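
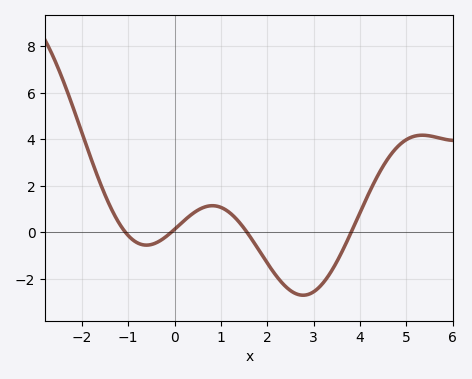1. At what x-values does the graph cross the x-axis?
-1.06, -0.071, 1.56, 3.81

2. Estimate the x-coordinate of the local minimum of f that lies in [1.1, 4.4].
2.77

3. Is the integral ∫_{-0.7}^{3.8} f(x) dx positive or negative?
negative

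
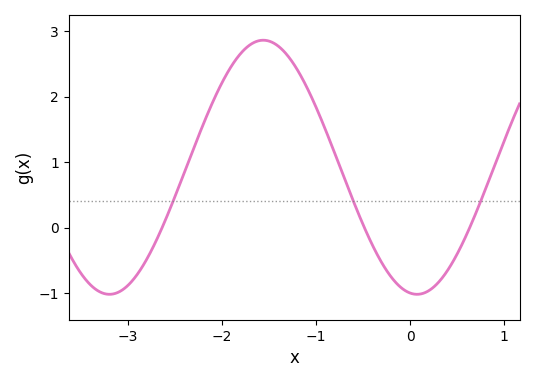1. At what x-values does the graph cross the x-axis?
-2.6, -0.5, 0.6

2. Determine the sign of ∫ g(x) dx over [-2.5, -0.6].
positive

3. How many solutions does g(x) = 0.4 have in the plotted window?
3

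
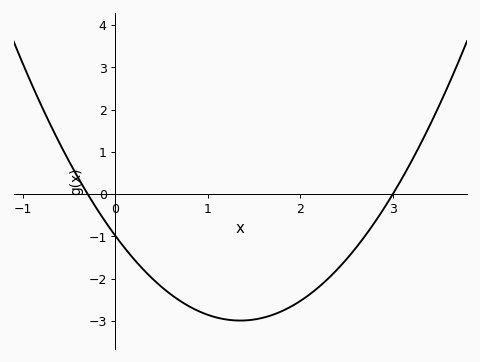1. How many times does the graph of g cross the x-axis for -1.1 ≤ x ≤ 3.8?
2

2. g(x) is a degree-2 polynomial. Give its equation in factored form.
y = 1.1(x + 0.3)(x - 3)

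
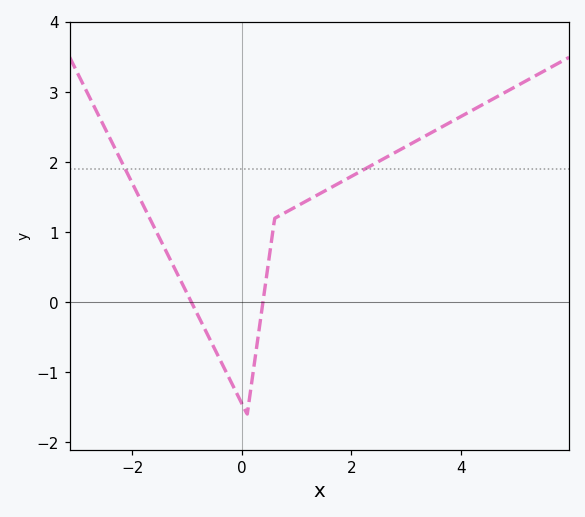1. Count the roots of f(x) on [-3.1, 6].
2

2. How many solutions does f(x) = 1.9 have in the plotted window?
2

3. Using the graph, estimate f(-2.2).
2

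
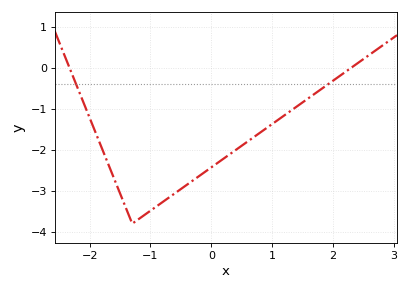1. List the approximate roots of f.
-2.3, 2.3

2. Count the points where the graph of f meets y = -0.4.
2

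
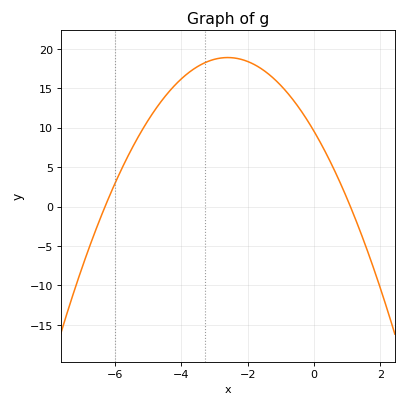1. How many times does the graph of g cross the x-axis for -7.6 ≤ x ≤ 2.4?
2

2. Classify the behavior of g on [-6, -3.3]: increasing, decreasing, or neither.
increasing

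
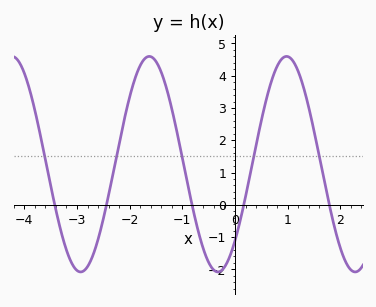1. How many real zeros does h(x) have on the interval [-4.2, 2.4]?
5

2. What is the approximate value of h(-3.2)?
-1.4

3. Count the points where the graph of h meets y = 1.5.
5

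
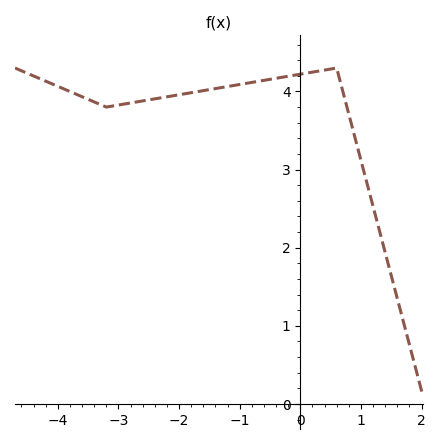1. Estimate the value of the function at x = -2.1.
3.94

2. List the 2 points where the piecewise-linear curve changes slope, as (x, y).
(-3.2, 3.8); (0.6, 4.3)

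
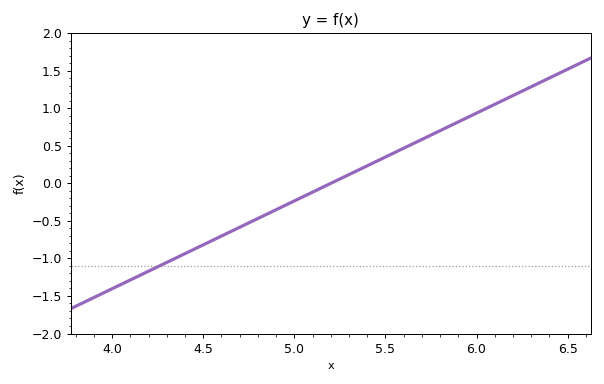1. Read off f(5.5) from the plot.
0.35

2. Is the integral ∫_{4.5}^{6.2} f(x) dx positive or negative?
positive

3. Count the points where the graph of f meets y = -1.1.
1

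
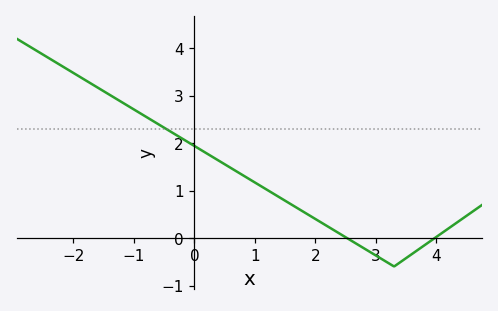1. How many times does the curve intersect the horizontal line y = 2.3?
1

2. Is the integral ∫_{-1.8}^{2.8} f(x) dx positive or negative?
positive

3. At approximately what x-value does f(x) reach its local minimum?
3.3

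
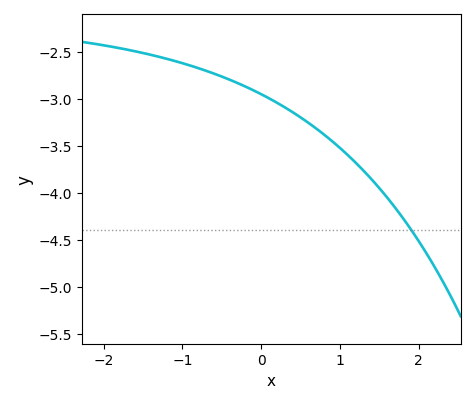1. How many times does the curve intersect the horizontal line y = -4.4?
1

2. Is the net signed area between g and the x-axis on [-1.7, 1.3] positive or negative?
negative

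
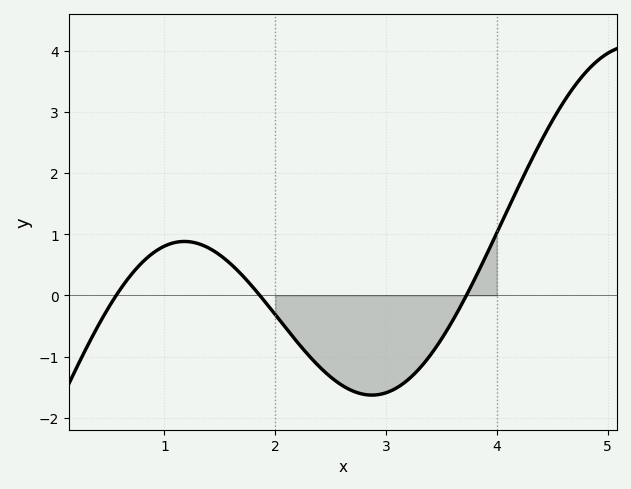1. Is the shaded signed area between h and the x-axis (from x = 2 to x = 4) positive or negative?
negative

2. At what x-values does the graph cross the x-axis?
0.565, 1.86, 3.73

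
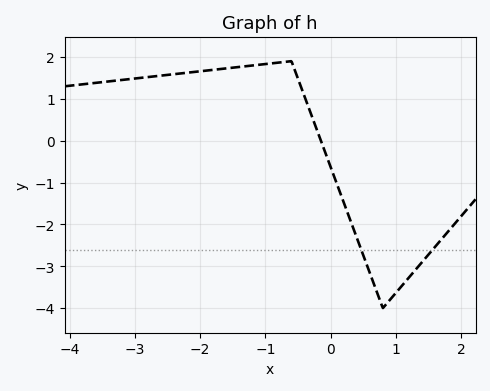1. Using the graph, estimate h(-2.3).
1.61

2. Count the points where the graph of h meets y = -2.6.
2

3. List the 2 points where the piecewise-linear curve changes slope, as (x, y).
(-0.6, 1.9); (0.8, -4)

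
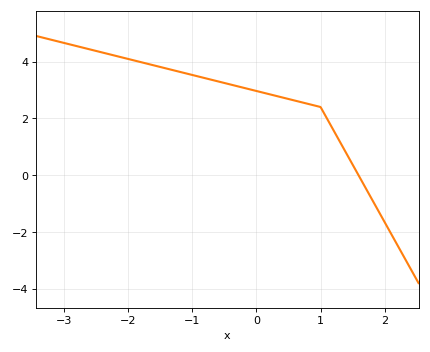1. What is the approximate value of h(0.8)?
2.6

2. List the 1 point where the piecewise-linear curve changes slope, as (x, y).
(1, 2.4)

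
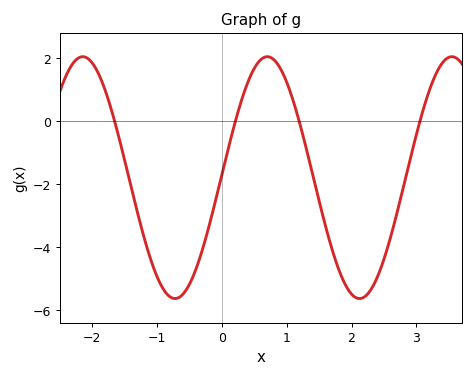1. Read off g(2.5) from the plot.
-4.37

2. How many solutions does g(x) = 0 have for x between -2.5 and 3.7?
4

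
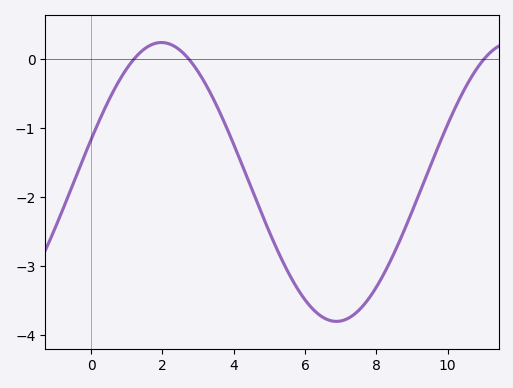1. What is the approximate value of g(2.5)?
0.1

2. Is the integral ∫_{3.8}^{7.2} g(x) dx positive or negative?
negative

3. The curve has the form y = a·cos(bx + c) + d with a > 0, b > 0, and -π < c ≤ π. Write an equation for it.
y = 2.02cos(0.64x - 1.3) - 1.78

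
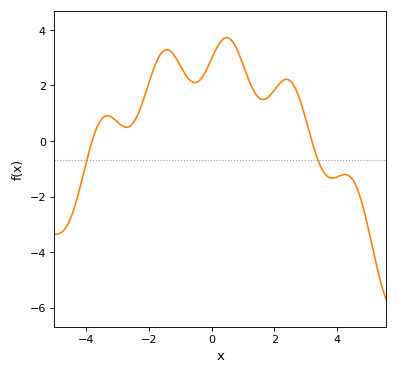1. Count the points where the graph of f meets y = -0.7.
2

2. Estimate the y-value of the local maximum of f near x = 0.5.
3.72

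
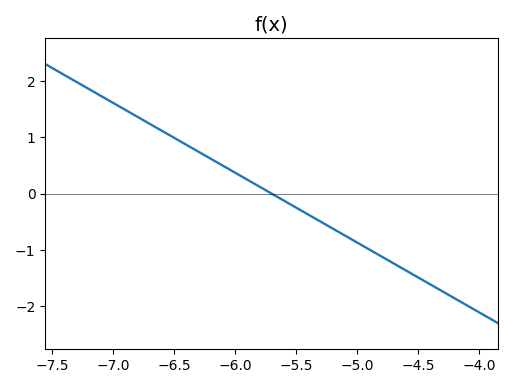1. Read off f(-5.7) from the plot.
0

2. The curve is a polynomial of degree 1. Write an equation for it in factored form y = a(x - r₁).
y = -1.24(x + 5.7)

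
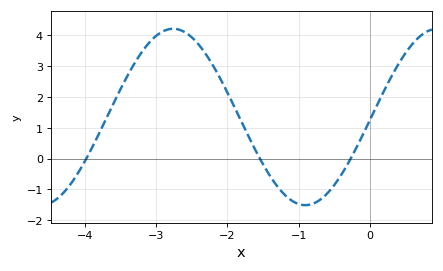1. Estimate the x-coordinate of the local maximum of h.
-2.8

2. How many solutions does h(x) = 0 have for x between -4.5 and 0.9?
3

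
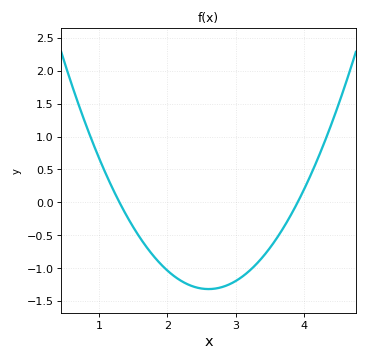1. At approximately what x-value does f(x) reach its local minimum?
2.6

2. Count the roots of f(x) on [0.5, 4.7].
2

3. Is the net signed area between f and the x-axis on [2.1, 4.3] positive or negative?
negative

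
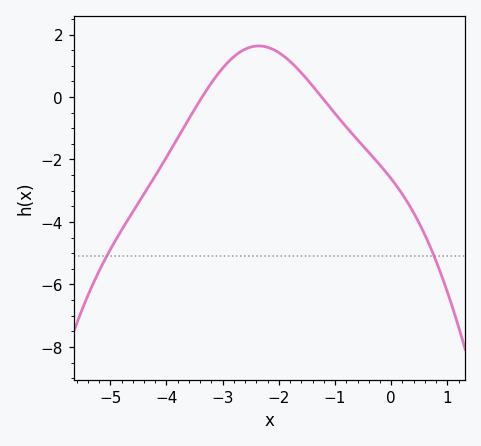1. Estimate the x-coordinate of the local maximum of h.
-2.4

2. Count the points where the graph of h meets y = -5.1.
2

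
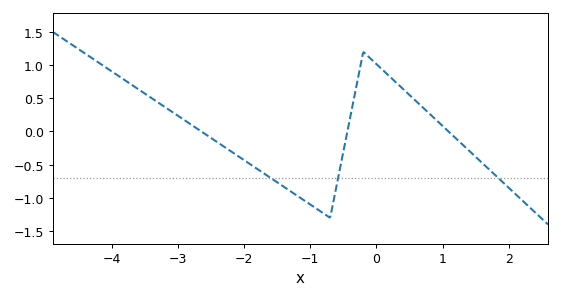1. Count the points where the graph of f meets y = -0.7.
3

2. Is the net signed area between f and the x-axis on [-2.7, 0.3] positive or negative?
negative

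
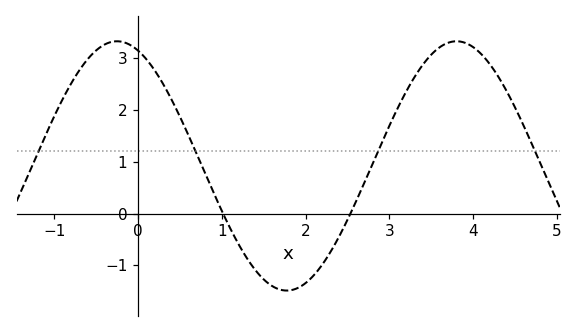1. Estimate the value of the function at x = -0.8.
2.5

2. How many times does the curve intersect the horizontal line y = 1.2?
4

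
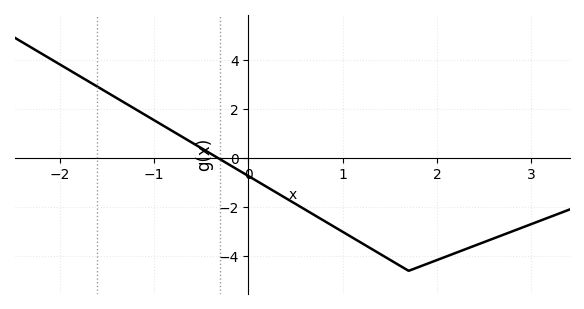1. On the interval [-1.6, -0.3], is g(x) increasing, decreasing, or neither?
decreasing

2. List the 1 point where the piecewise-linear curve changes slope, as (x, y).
(1.7, -4.6)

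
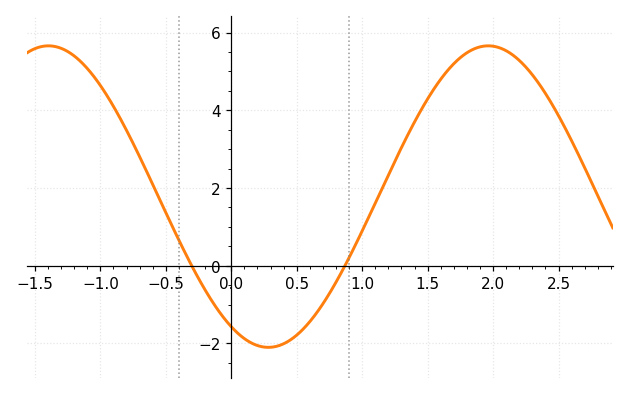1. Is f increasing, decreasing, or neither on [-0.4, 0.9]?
neither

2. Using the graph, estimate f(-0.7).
2.81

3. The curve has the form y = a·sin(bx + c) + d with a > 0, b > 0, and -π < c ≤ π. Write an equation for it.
y = 3.88sin(1.87x - 2.1) + 1.78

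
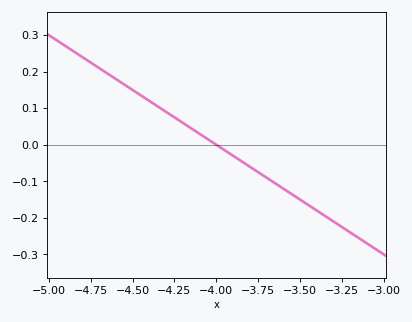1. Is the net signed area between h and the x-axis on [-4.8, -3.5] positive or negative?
positive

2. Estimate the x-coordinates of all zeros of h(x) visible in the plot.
-4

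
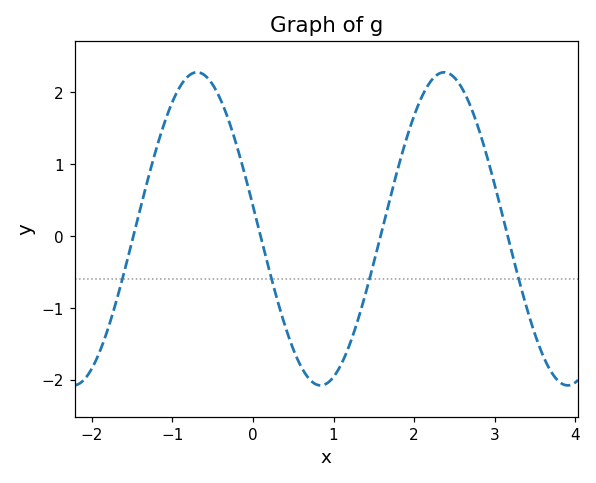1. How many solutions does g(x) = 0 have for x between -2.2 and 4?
4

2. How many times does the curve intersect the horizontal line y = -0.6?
4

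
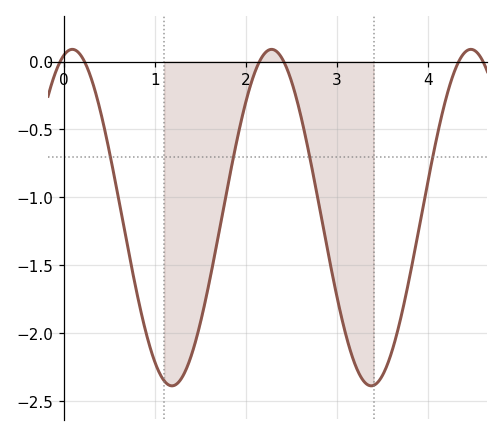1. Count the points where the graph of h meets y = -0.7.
4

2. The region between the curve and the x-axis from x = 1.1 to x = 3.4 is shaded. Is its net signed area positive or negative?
negative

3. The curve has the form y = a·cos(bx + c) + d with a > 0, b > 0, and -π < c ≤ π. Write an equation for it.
y = 1.24cos(2.87x - 0.26) - 1.15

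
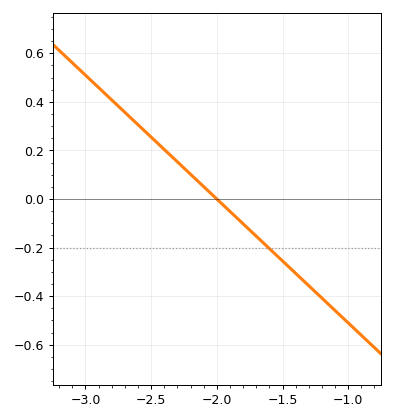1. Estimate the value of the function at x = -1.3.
-0.36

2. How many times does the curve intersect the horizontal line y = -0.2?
1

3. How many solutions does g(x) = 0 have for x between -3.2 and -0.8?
1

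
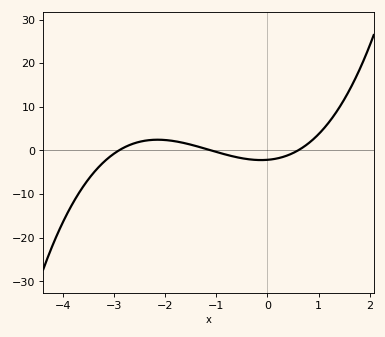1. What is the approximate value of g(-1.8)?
2.09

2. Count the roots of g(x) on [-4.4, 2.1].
3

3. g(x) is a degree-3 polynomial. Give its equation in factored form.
y = 1.13(x + 2.9)(x + 1.1)(x - 0.6)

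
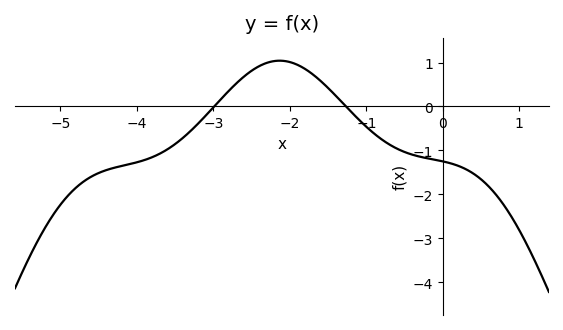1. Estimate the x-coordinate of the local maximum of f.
-2.1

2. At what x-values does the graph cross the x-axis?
-3, -1.3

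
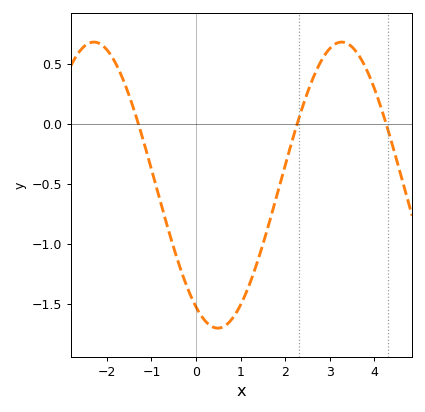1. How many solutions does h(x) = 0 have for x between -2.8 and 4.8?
3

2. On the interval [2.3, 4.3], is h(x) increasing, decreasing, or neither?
neither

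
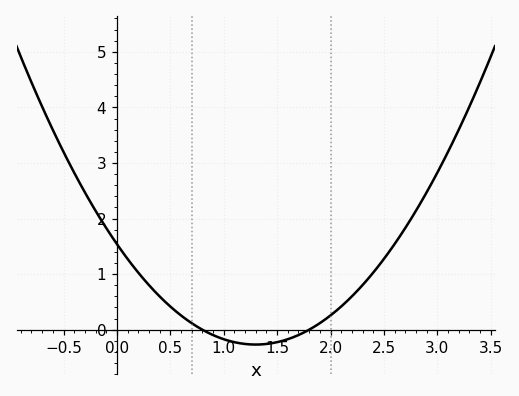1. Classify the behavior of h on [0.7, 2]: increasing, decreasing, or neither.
neither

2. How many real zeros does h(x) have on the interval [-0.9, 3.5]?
2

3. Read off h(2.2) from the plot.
0.6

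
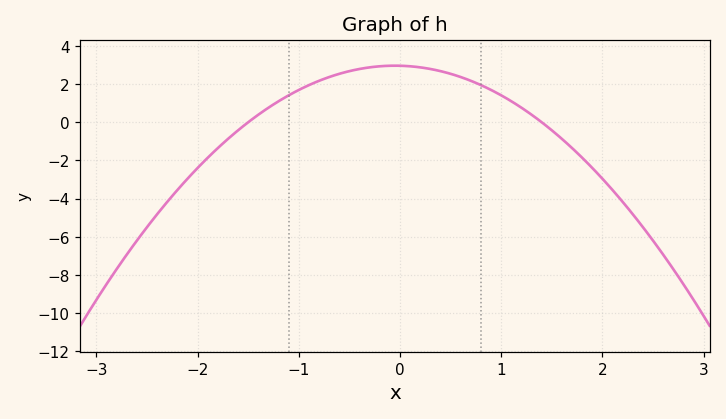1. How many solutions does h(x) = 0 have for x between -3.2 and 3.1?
2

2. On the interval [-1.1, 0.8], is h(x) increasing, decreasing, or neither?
neither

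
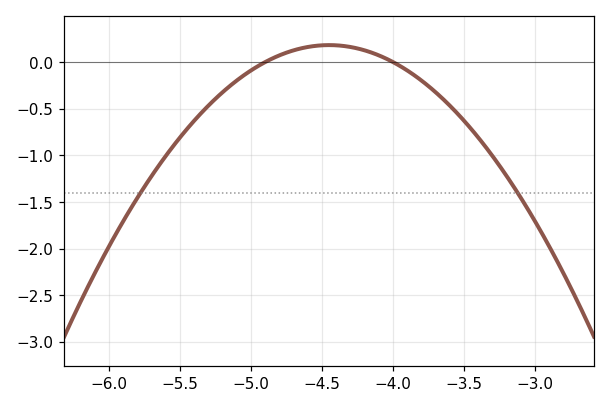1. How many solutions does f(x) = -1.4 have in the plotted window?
2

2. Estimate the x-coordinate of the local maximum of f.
-4.45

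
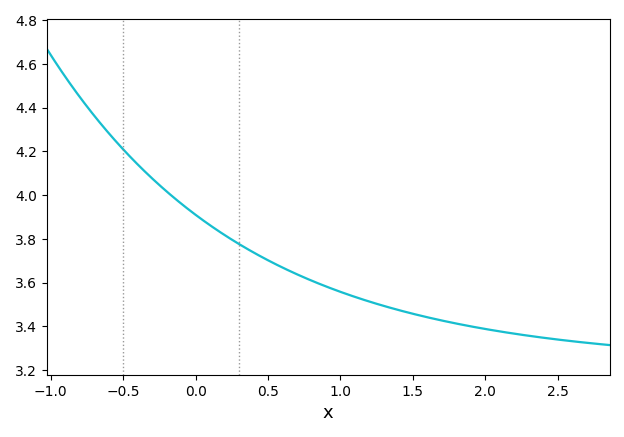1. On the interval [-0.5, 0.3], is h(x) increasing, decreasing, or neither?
decreasing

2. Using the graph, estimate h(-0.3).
4.08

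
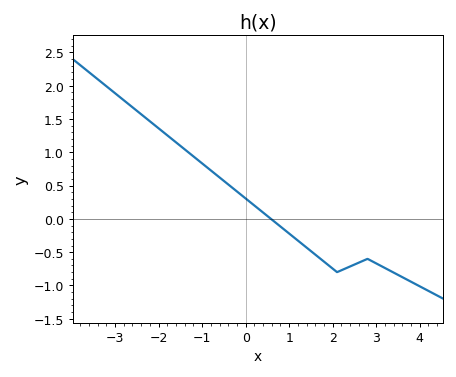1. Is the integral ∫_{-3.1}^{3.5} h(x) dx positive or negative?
positive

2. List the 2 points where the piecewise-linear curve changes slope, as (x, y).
(2.1, -0.8); (2.8, -0.6)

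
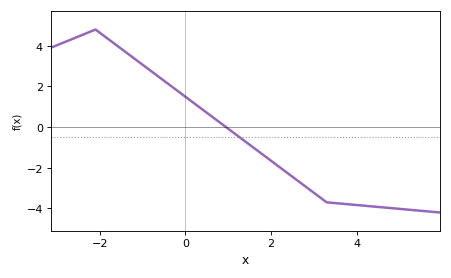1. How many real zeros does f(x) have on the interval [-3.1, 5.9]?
1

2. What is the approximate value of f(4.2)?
-3.87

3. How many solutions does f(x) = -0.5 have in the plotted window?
1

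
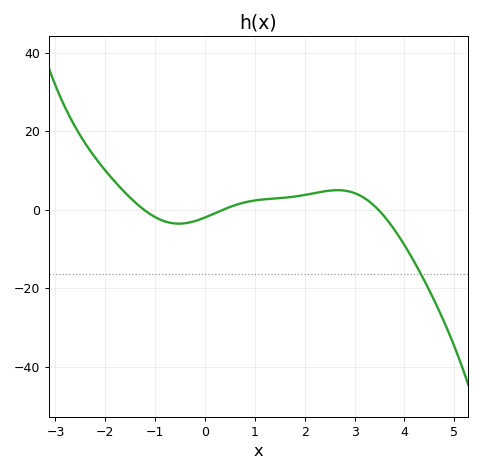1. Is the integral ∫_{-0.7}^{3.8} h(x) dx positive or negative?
positive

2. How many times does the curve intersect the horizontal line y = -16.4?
1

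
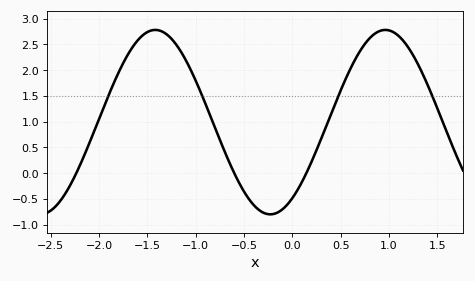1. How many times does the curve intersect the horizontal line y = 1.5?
4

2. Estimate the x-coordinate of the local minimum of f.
-0.228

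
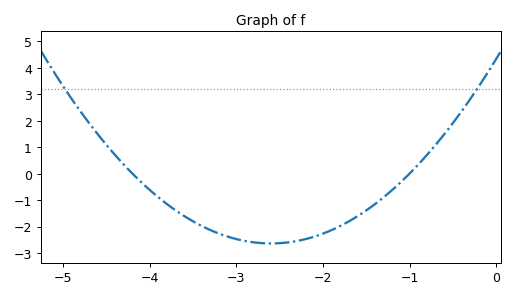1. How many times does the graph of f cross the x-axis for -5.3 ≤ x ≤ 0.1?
2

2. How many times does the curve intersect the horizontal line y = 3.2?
2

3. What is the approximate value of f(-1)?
0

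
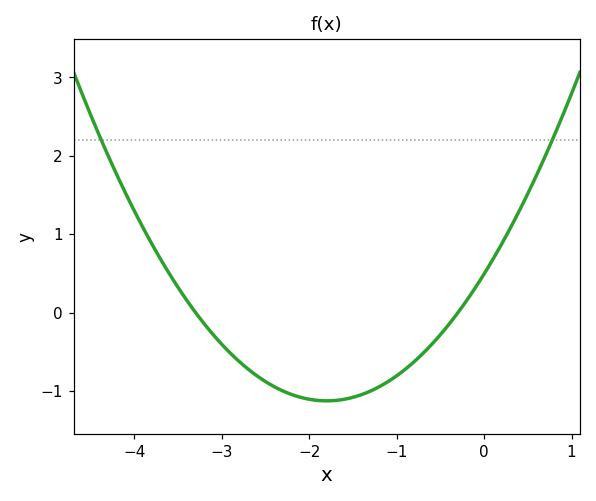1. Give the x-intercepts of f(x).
-3.3, -0.3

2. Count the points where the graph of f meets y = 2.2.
2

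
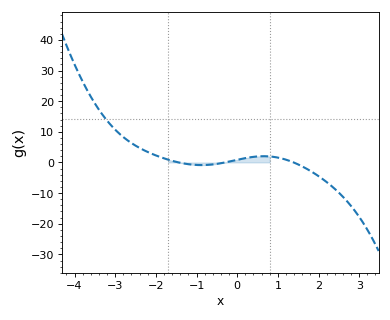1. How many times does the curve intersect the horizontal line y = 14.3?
1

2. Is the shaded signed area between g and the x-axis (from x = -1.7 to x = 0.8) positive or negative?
positive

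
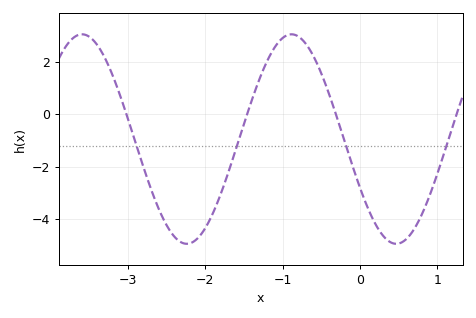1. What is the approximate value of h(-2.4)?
-4.67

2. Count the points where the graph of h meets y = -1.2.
4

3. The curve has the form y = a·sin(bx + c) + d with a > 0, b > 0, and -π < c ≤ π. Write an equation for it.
y = 4sin(2.32x - 2.66) - 0.95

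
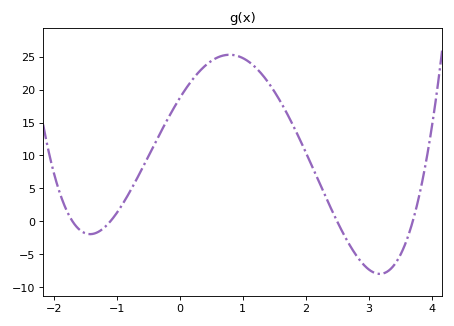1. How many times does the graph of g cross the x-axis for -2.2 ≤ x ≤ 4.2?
4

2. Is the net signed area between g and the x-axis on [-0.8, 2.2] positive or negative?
positive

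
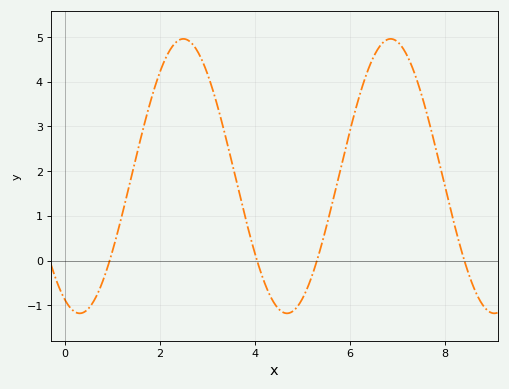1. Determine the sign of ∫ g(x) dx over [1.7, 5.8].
positive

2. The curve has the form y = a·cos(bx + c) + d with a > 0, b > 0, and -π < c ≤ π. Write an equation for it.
y = 3.07cos(1.44x + 2.68) + 1.89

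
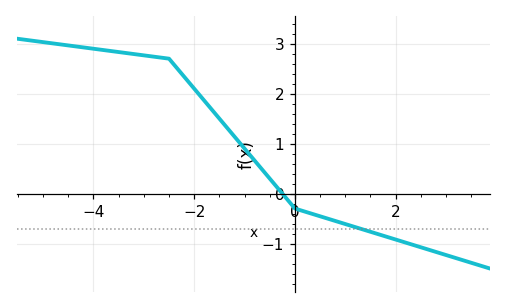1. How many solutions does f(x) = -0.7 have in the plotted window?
1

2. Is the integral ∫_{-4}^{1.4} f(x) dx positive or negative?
positive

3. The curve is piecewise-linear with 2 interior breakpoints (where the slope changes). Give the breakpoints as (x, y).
(-2.5, 2.7); (0, -0.3)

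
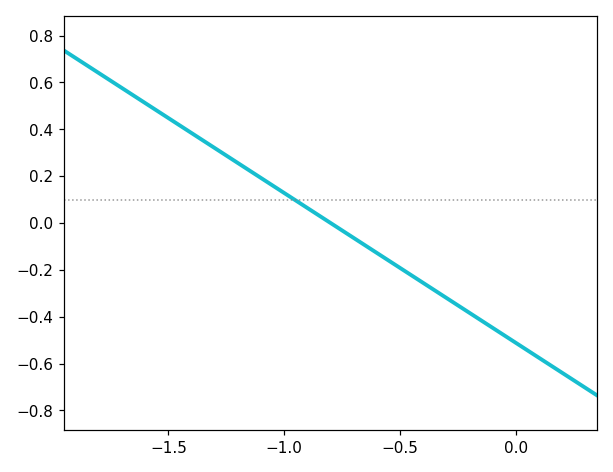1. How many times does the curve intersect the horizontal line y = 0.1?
1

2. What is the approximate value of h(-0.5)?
-0.2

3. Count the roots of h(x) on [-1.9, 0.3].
1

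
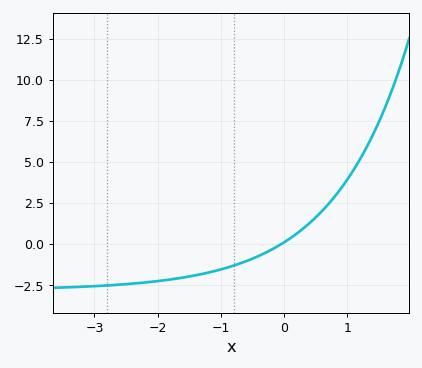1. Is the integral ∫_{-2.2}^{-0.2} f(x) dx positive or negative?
negative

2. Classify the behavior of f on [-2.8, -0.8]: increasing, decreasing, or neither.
increasing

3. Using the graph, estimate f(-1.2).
-1.72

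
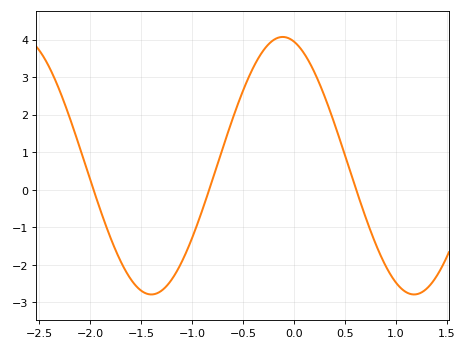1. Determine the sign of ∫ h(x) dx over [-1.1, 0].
positive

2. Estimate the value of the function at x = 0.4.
1.73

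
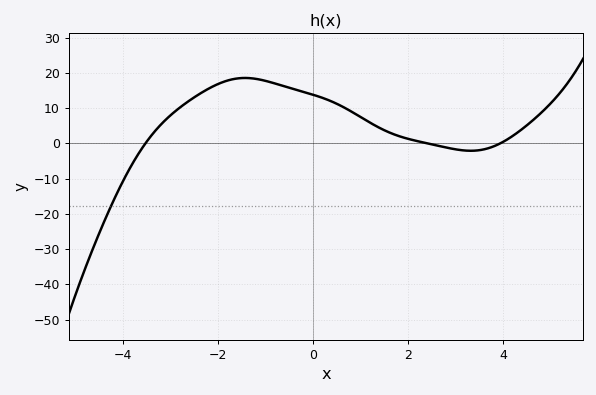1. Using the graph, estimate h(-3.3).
4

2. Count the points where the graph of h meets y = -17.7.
1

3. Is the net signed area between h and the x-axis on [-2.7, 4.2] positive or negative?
positive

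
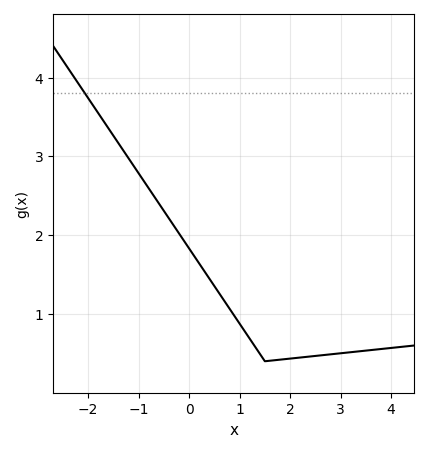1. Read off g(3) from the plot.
0.501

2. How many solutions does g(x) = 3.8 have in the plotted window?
1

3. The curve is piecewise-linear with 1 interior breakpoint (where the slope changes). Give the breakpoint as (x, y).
(1.5, 0.4)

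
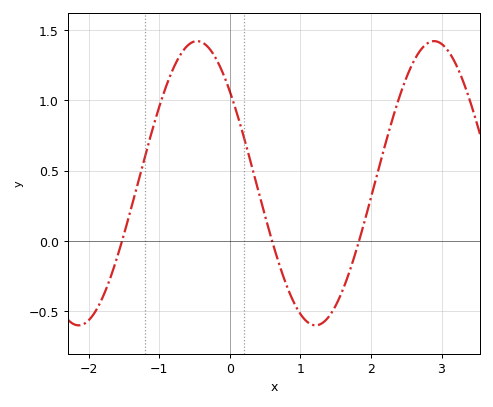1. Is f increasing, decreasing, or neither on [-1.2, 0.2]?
neither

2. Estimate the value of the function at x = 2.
0.308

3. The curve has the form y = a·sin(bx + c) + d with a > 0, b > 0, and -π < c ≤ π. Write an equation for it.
y = 1.01sin(1.87x + 2.44) + 0.41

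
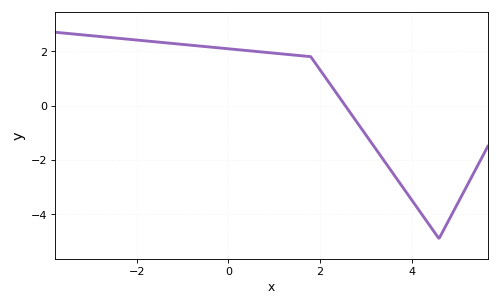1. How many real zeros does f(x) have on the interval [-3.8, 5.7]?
1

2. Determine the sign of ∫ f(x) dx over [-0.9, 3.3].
positive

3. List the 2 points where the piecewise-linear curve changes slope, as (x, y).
(1.8, 1.8); (4.6, -4.9)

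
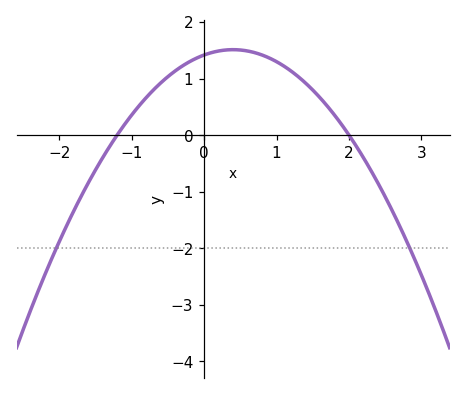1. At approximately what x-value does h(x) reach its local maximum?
0.4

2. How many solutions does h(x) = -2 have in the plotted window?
2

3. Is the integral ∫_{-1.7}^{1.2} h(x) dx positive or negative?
positive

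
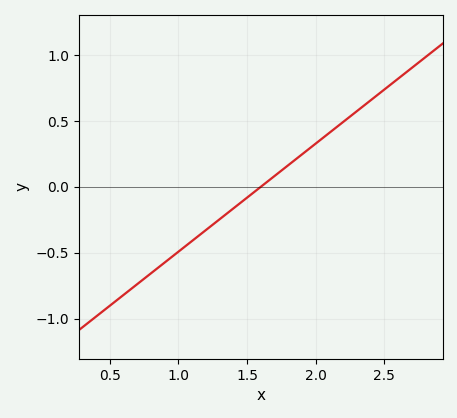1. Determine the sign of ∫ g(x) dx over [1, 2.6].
positive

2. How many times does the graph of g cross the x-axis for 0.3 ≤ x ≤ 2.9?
1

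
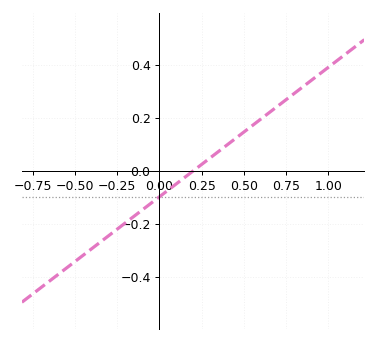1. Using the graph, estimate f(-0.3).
-0.24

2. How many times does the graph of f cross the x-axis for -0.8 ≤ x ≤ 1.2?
1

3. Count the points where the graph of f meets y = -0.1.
1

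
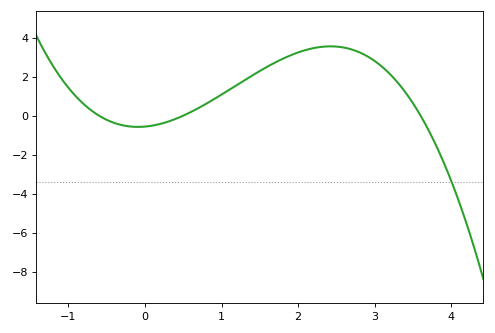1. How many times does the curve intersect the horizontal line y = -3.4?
1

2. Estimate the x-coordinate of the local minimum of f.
-0.1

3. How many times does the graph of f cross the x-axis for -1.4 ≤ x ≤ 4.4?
3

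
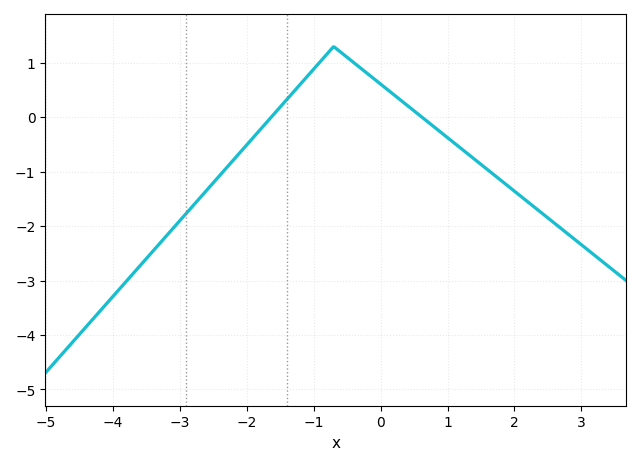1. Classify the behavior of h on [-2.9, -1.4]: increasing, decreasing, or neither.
increasing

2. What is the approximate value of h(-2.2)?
-0.8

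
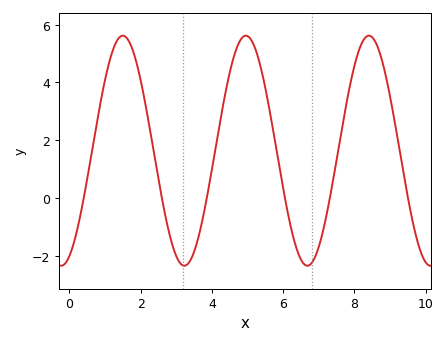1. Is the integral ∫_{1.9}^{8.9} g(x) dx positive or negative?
positive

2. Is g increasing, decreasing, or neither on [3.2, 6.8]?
neither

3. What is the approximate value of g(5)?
5.61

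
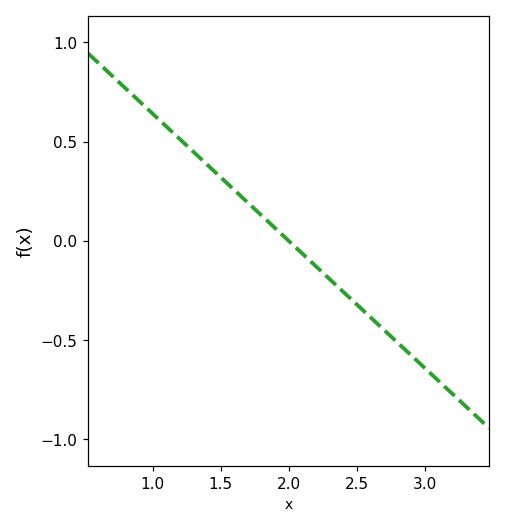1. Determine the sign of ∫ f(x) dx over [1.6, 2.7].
negative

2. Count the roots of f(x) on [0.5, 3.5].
1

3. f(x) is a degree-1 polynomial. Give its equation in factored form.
y = -0.64(x - 2)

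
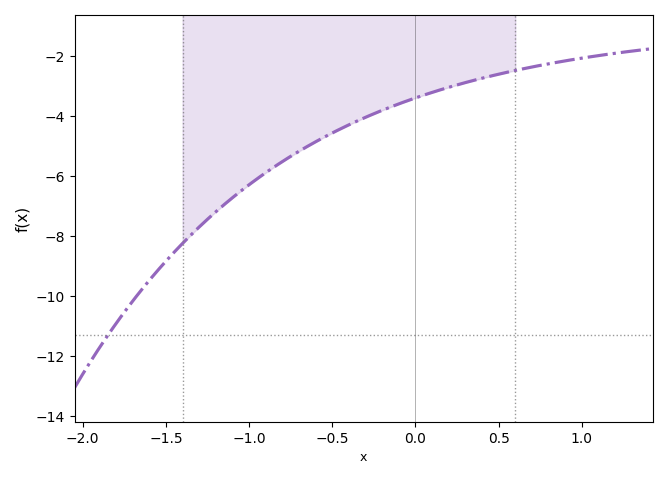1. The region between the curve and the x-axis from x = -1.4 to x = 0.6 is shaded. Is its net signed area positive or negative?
negative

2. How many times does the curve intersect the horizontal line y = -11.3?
1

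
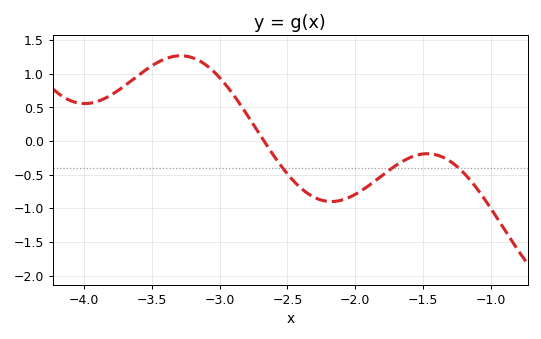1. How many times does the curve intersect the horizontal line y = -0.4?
3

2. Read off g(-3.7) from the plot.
0.85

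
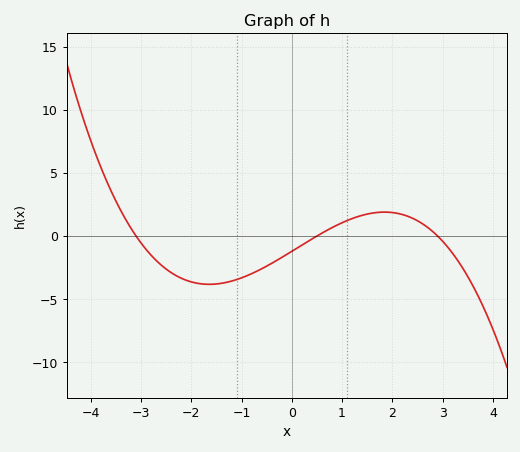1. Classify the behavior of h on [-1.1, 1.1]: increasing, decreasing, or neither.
increasing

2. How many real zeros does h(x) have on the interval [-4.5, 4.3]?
3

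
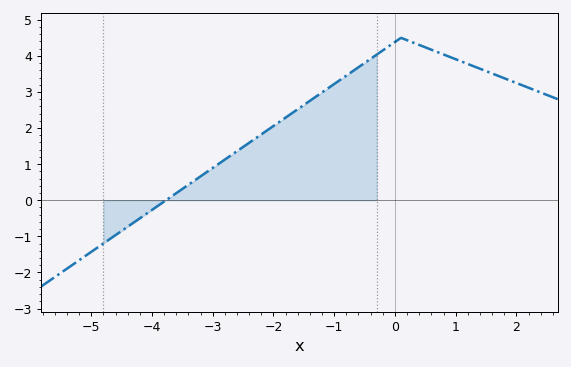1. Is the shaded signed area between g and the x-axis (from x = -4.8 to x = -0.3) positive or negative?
positive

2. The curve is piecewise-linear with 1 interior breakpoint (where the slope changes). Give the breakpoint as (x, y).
(0.1, 4.5)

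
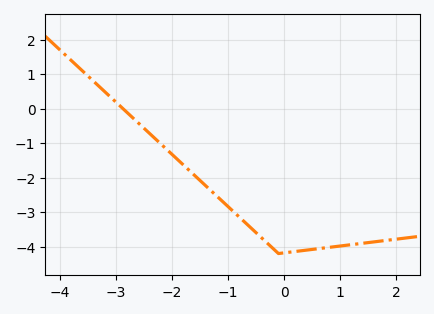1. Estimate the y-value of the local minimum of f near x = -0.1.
-4.2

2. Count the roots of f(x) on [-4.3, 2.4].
1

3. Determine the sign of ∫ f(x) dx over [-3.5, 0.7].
negative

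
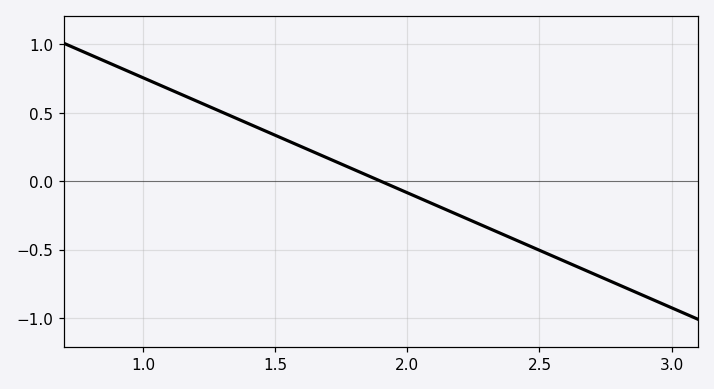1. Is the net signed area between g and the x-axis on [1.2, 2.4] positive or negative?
positive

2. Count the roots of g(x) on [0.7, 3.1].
1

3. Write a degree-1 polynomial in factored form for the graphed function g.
y = -0.84(x - 1.9)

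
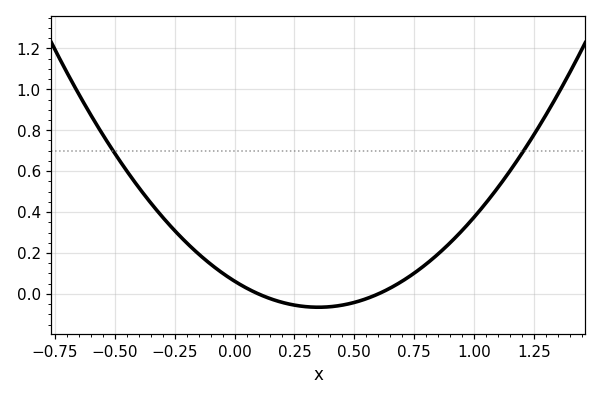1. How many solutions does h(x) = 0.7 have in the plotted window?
2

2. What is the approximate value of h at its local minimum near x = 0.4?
-0.06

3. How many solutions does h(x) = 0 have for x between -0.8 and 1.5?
2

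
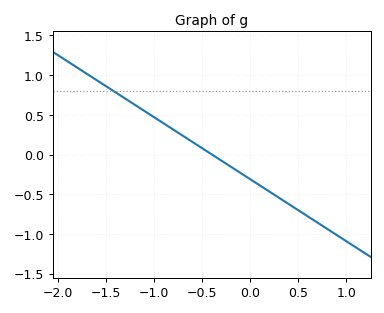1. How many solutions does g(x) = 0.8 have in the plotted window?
1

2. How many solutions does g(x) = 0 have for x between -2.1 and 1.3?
1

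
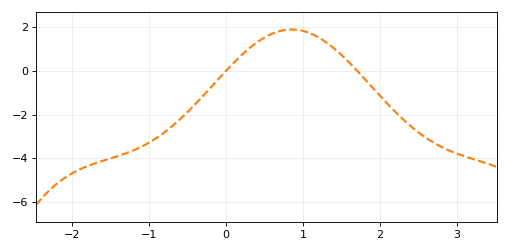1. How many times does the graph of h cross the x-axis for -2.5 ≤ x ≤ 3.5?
2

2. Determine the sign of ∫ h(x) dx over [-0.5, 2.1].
positive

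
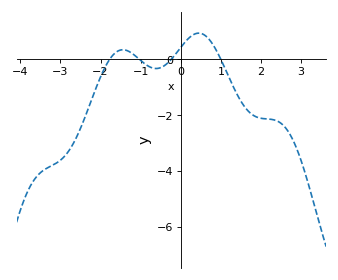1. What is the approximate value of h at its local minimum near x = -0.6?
-0.325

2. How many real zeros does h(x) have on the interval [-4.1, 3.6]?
4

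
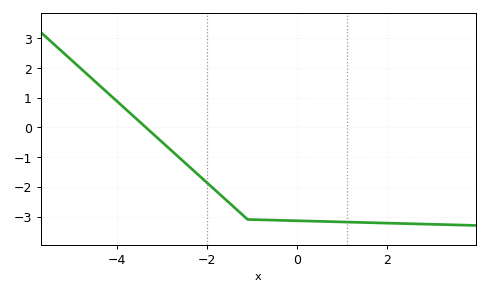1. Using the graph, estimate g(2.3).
-3.2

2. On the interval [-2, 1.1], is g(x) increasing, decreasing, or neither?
decreasing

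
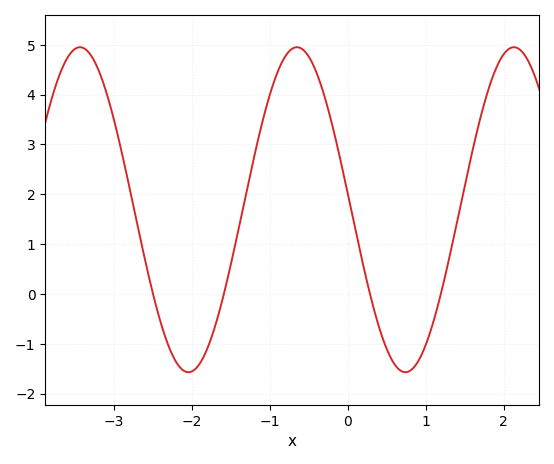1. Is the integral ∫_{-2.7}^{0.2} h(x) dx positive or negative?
positive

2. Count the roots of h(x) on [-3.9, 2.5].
4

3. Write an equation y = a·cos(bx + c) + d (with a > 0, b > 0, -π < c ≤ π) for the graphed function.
y = 3.26cos(2.26x + 1.47) + 1.69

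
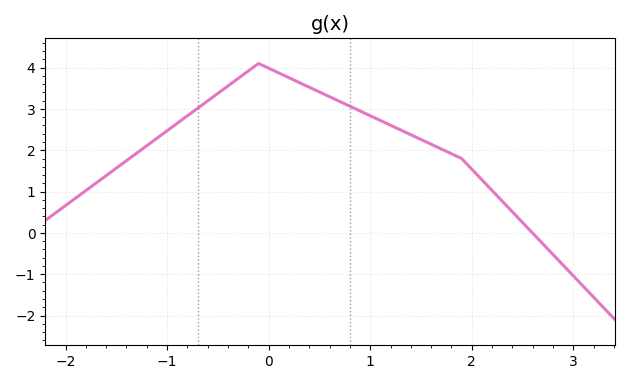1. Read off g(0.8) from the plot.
3.1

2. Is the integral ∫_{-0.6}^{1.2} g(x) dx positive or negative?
positive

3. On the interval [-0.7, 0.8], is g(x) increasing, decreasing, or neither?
neither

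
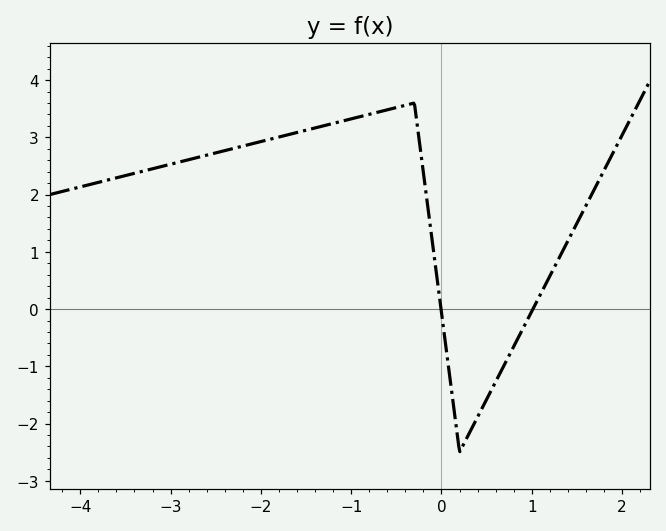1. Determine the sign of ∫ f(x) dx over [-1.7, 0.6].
positive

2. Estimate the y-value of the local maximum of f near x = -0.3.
3.6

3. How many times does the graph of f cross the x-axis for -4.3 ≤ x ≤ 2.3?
2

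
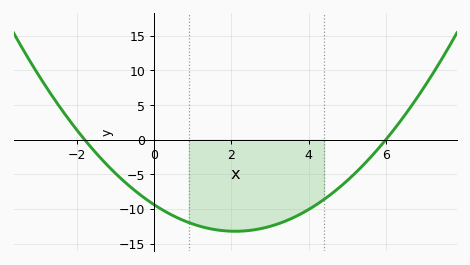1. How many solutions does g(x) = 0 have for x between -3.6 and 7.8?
2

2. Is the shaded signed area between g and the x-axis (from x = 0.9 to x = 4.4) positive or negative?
negative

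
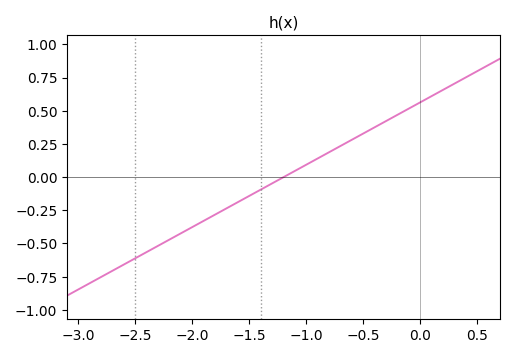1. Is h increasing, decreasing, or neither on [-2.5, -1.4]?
increasing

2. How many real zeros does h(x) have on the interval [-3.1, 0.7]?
1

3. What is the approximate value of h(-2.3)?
-0.517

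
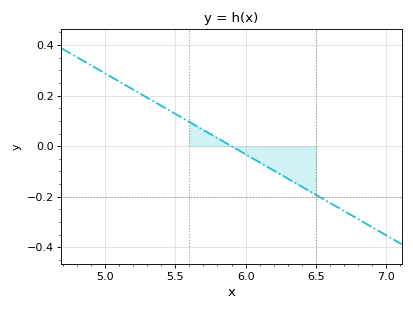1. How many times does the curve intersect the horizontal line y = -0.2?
1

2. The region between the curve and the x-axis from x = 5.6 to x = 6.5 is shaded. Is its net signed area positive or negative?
negative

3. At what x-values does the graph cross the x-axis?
5.9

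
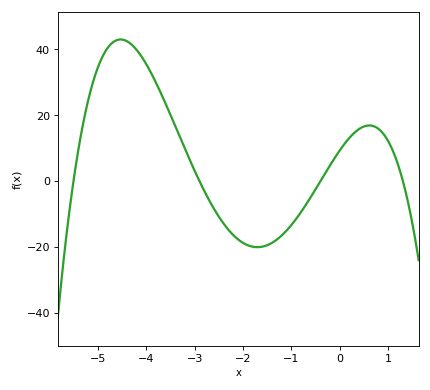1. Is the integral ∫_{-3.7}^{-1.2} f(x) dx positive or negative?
negative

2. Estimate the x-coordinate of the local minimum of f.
-1.7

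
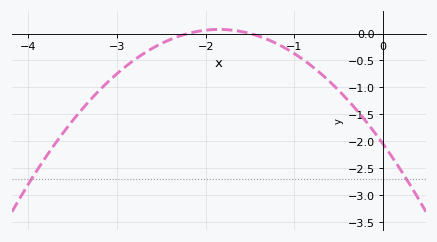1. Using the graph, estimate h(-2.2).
0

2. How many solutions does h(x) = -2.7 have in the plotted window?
2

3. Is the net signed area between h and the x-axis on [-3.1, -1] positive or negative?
negative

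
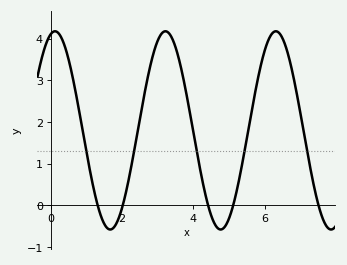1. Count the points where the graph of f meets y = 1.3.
5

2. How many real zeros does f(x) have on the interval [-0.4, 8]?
5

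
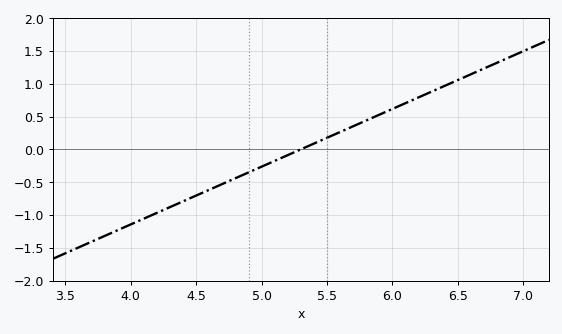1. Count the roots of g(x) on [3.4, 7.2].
1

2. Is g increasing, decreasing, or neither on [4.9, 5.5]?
increasing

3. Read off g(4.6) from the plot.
-0.616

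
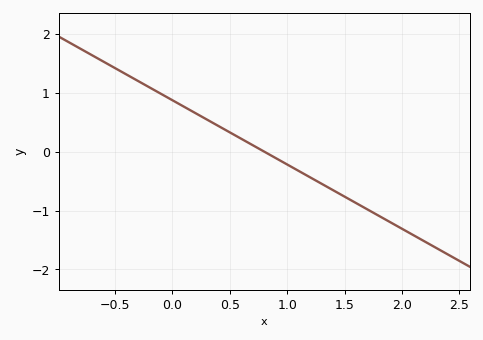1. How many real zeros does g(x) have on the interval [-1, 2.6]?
1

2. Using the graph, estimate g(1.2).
-0.4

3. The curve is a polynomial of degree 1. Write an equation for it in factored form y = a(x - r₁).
y = -1.09(x - 0.8)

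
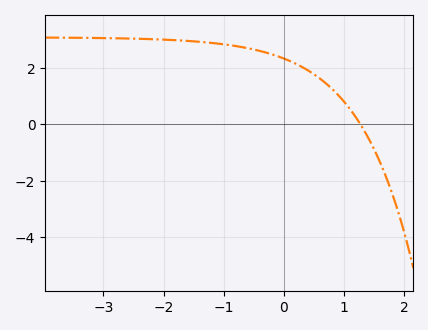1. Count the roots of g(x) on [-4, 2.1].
1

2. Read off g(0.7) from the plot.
1.4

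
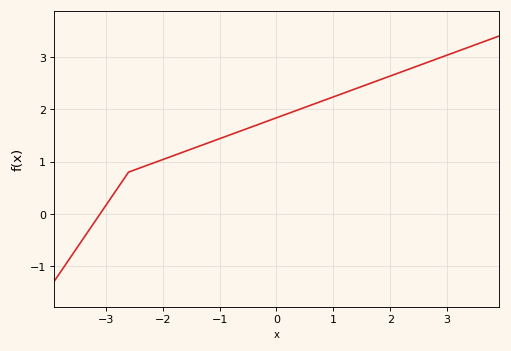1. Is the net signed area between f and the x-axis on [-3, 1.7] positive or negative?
positive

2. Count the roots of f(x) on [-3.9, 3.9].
1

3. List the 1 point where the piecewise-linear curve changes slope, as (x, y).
(-2.6, 0.8)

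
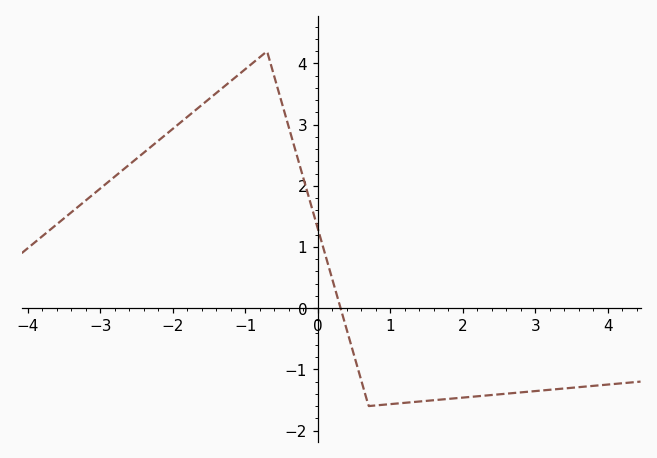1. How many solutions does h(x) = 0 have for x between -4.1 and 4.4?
1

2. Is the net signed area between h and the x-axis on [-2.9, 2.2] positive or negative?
positive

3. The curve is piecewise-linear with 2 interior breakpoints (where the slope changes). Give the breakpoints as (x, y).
(-0.7, 4.2); (0.7, -1.6)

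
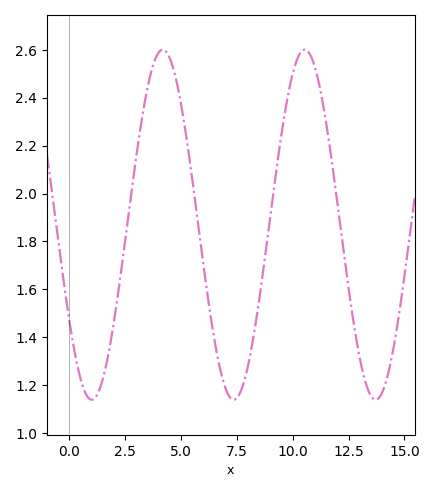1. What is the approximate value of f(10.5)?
2.6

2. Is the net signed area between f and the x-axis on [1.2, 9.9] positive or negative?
positive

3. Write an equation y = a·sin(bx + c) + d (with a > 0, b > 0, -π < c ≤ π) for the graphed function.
y = 0.73sin(0.99x - 2.6) + 1.87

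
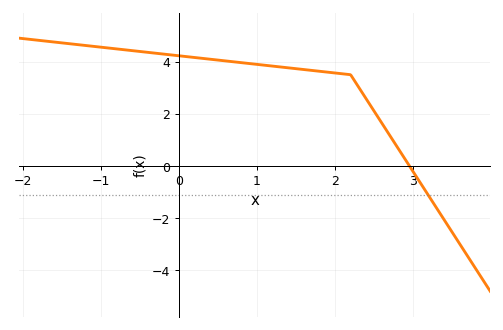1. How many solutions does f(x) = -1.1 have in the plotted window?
1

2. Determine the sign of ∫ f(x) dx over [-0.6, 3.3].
positive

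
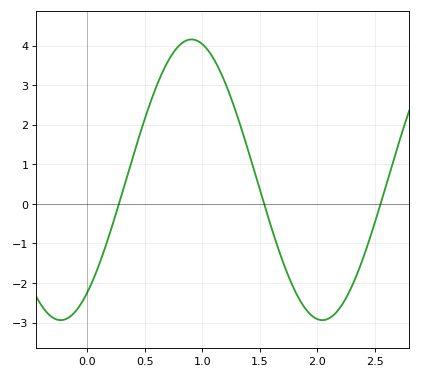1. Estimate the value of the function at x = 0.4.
1.22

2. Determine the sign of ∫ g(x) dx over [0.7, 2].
positive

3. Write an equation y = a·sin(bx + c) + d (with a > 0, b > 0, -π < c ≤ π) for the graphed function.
y = 3.55sin(2.76x - 0.932) + 0.61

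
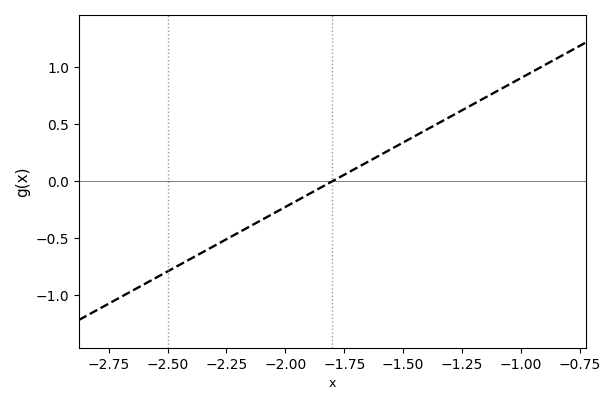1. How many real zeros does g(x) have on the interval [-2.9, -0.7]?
1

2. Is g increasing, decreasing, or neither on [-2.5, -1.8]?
increasing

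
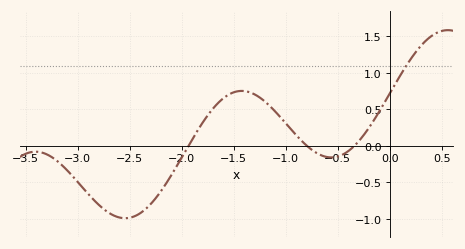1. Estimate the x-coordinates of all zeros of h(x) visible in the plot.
-1.93, -0.794, -0.339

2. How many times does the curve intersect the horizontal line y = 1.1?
1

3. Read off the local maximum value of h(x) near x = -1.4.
0.753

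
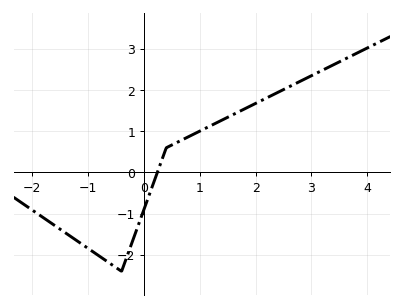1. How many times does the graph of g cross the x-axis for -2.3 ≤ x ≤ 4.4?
1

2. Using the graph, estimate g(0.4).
0.6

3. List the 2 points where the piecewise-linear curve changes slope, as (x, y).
(-0.4, -2.4); (0.4, 0.6)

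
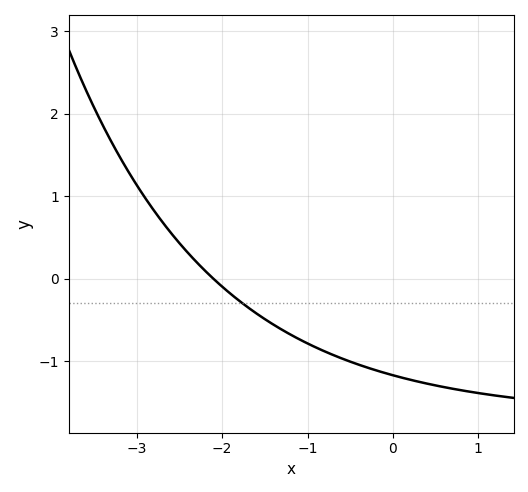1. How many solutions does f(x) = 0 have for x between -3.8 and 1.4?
1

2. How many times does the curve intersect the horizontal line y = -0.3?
1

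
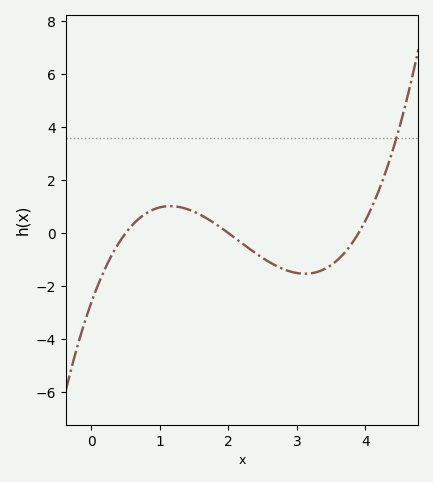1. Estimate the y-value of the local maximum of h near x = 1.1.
1.02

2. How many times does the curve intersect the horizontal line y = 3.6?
1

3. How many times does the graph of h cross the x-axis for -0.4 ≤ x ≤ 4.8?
3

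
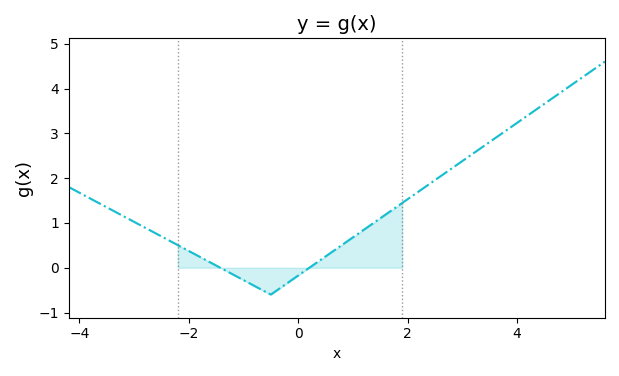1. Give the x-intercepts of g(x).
-1.4, 0.2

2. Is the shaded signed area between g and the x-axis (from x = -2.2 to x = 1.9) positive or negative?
positive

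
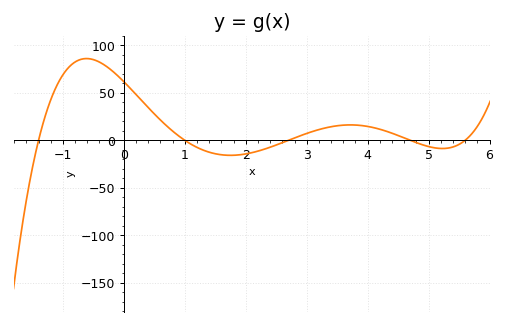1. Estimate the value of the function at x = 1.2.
-5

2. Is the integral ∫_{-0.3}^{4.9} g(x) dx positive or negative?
positive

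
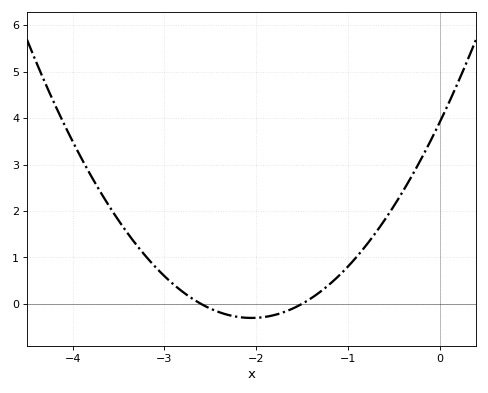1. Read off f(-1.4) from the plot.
0.12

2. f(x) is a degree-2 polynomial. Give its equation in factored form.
y = 1(x + 2.6)(x + 1.5)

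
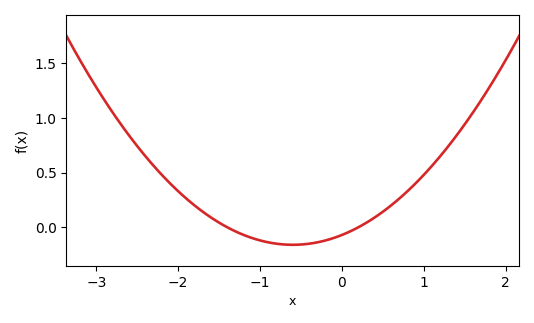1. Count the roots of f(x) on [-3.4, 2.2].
2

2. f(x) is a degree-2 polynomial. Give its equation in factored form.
y = 0.25(x + 1.4)(x - 0.2)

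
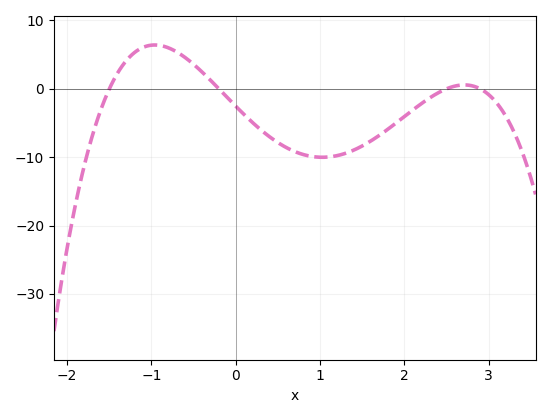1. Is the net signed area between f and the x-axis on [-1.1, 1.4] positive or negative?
negative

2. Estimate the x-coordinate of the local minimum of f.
1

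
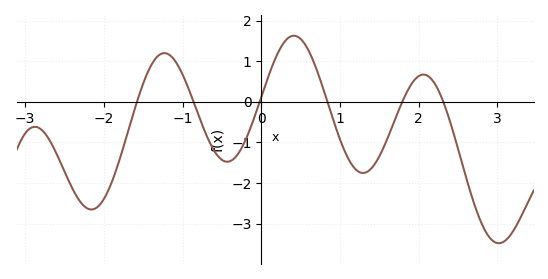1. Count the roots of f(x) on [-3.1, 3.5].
6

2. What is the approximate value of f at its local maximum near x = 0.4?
1.63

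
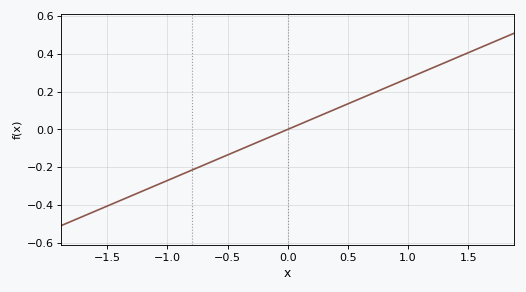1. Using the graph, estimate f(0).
0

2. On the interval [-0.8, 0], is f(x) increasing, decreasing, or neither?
increasing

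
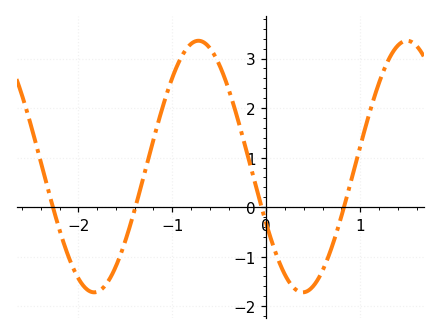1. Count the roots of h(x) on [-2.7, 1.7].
4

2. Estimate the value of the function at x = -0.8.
3.3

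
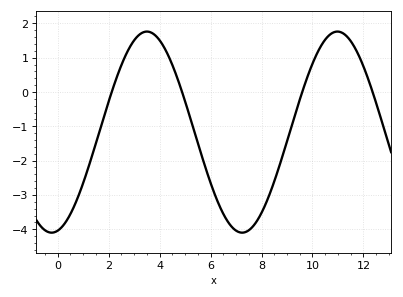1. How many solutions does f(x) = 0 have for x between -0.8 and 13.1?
4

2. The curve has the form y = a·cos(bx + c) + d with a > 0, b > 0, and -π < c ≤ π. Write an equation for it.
y = 2.93cos(0.84x - 2.9) - 1.17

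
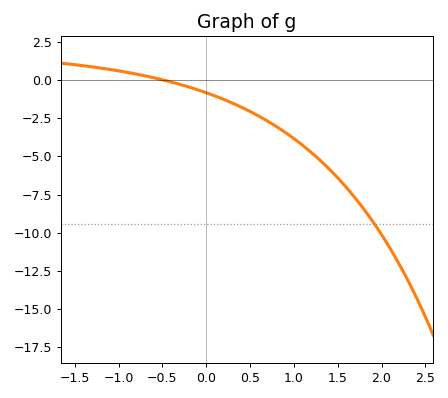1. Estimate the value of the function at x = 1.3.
-5.5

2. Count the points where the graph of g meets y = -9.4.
1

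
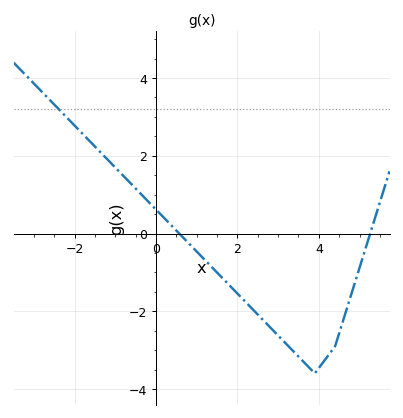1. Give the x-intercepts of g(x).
0.6, 5.2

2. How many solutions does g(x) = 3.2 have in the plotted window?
1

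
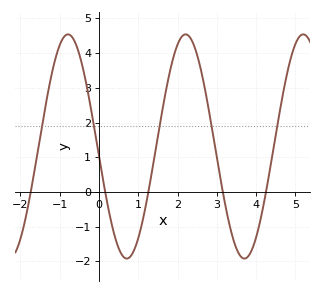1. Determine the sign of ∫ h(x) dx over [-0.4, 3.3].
positive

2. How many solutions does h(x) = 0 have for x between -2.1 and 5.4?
5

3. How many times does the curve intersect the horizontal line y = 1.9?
5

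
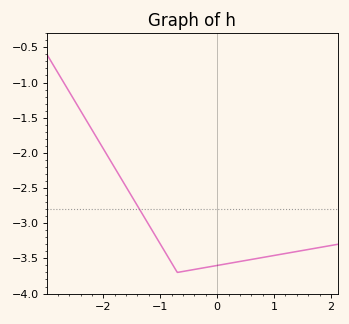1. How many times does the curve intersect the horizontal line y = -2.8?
1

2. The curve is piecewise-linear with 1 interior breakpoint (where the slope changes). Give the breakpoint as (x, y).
(-0.7, -3.7)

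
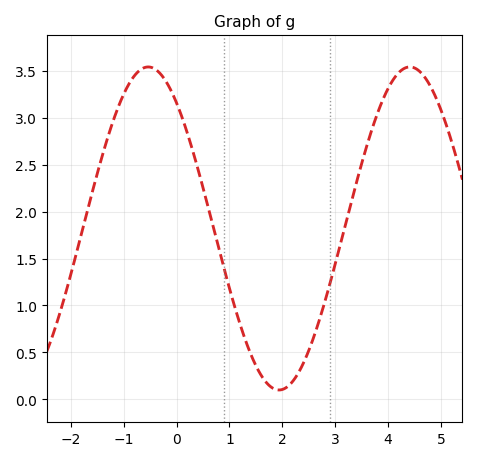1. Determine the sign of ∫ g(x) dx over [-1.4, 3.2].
positive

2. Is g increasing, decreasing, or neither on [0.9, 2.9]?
neither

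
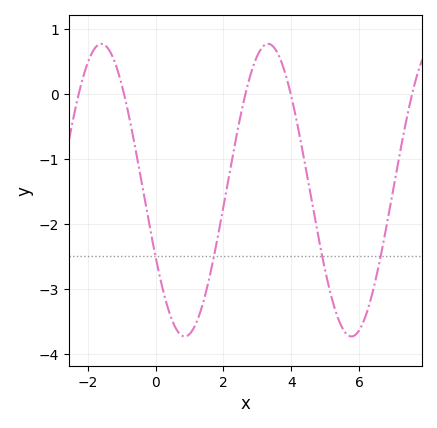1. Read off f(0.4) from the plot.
-3.4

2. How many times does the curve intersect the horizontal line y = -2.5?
4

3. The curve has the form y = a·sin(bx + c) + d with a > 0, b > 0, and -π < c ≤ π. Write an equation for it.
y = 2.25sin(1.3x - 2.7) - 1.48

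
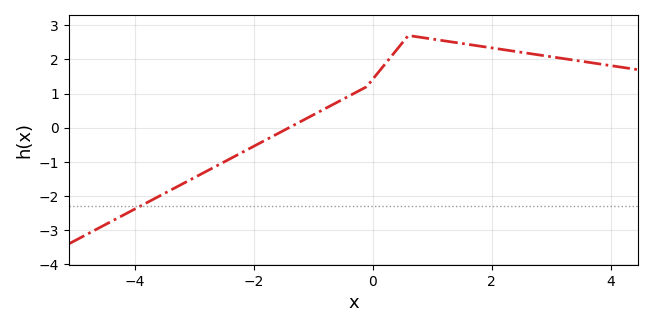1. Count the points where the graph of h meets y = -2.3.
1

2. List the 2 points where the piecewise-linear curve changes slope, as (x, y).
(-0.1, 1.2); (0.6, 2.7)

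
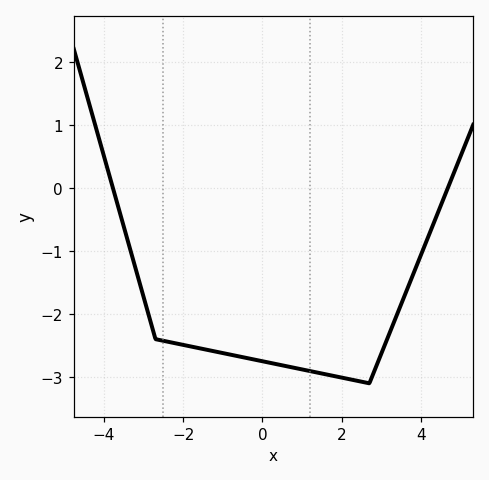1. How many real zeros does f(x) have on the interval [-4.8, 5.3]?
2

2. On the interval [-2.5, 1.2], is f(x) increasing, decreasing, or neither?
decreasing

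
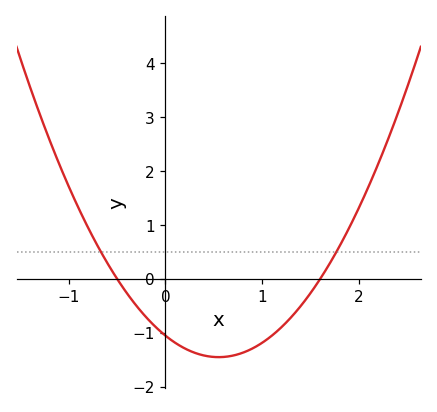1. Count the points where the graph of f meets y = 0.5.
2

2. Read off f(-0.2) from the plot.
-0.713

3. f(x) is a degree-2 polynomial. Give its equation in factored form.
y = 1.32(x + 0.5)(x - 1.6)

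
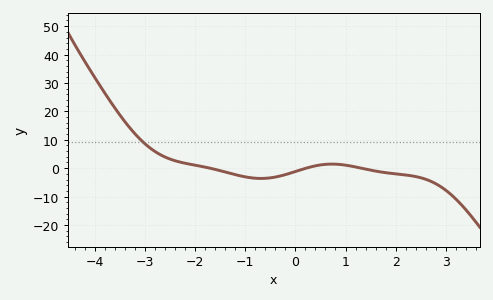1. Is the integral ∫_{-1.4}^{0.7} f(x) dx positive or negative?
negative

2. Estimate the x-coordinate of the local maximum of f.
0.8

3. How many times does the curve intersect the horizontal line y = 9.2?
1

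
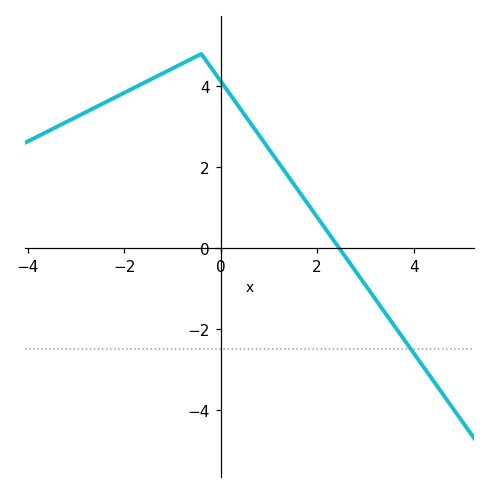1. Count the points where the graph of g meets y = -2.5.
1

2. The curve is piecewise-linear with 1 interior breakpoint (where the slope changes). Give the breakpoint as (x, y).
(-0.4, 4.8)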